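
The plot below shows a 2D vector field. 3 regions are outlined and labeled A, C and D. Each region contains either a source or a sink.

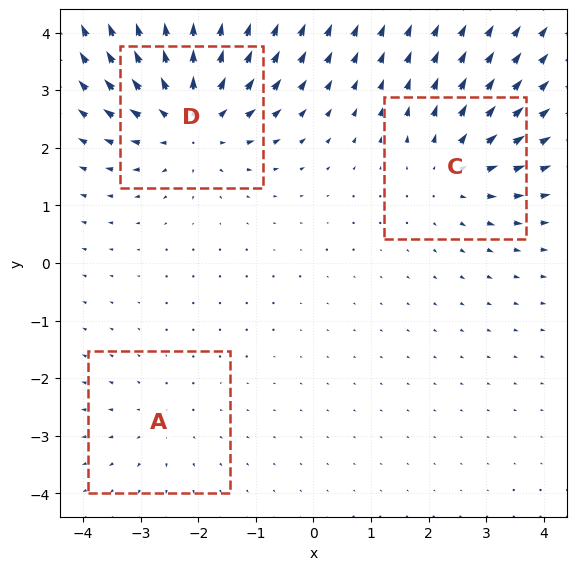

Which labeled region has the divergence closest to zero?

A

Divergence at each region's feature centre — A: about +2, C: about +3, D: about +5. Region A is closest to zero.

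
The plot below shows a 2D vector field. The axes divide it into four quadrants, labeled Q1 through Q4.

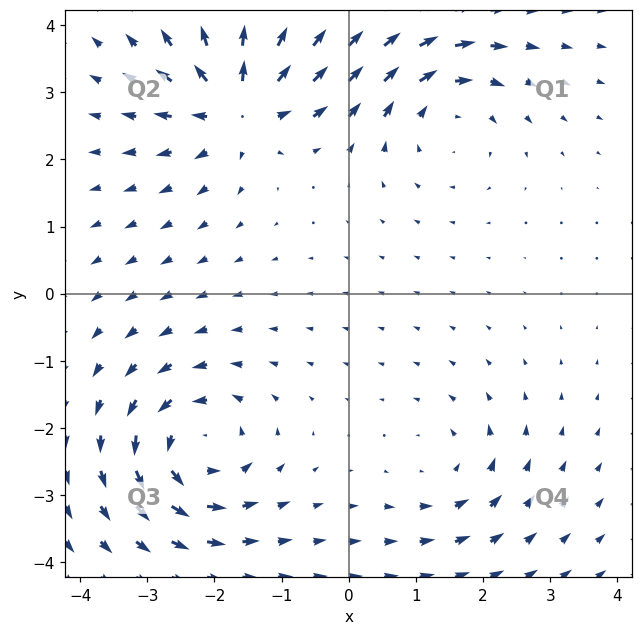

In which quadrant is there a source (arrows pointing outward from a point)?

The source sits at approximately (-1.6, 2.8), which lies in quadrant Q2. The divergence there is about +6, positive as expected for a source.

Q2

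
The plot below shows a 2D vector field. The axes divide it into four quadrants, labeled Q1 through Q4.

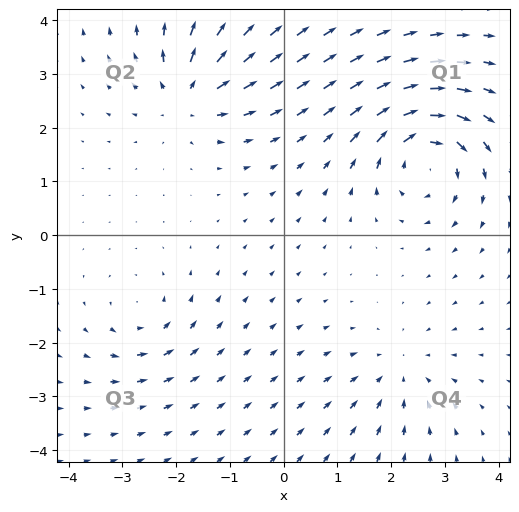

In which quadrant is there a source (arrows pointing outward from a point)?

The source sits at approximately (-1.8, 2.6), which lies in quadrant Q2. The divergence there is about +5, positive as expected for a source.

Q2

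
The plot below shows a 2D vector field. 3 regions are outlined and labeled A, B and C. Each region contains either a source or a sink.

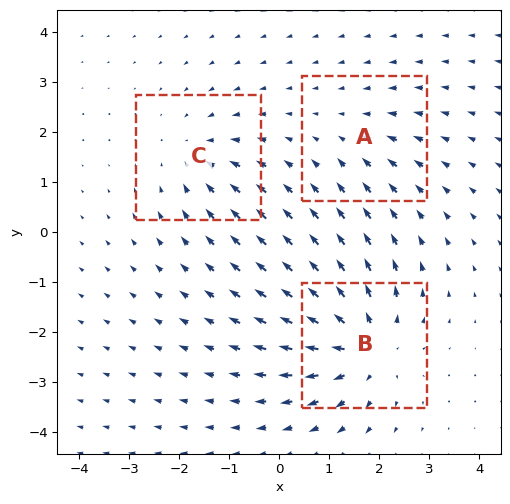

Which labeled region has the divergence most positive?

Divergence at each region's feature centre — A: about -2, B: about +5, C: about -3. Region B is most positive.

B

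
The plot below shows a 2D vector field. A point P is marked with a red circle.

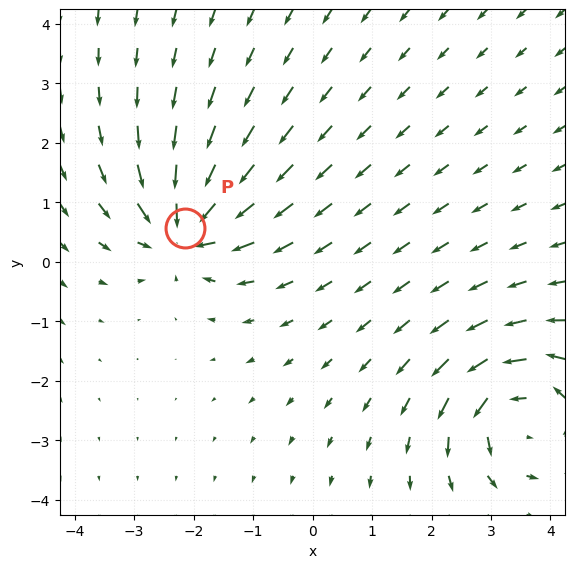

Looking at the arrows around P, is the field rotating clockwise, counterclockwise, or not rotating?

not rotating

Near P at (-2.1, 0.6) the arrows show no circulation. The curl there is ≈0.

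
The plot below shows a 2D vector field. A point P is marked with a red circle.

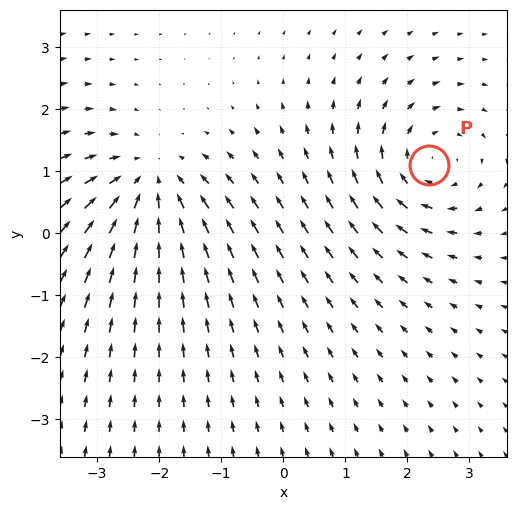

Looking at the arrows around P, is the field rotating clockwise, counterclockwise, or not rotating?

Near P at (2.3, 1.1) the arrows circulate clockwise. The curl (z-component) there is about -4; negative curl means clockwise rotation.

clockwise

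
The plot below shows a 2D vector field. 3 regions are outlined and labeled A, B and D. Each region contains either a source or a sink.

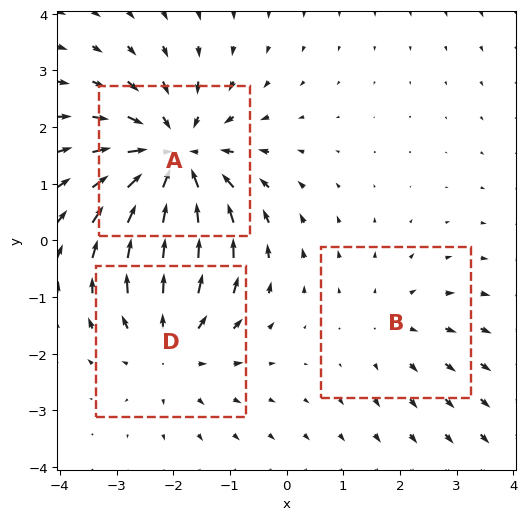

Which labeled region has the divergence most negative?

Divergence at each region's feature centre — A: about -5, B: about +2, D: about +3. Region A is most negative.

A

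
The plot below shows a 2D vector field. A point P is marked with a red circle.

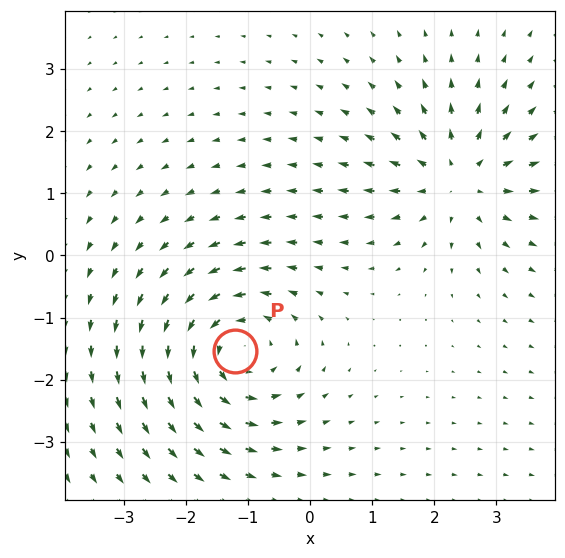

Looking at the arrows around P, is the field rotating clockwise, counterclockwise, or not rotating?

Near P at (-1.2, -1.5) the arrows circulate counterclockwise. The curl (z-component) there is about +4; positive curl means counterclockwise rotation.

counterclockwise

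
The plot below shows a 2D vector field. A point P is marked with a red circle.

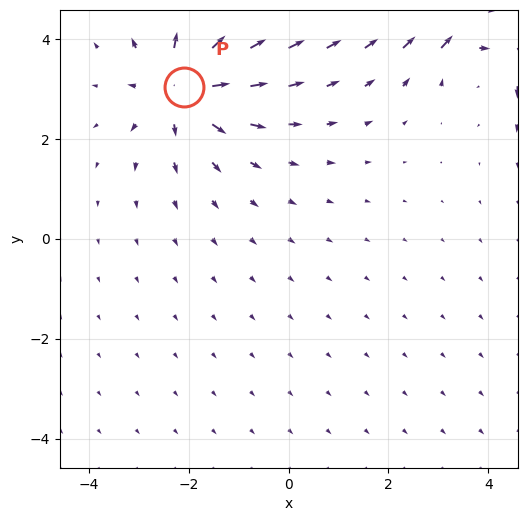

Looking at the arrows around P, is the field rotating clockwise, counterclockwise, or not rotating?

not rotating

Near P at (-2.1, 3.0) the arrows show no circulation. The curl there is ≈0.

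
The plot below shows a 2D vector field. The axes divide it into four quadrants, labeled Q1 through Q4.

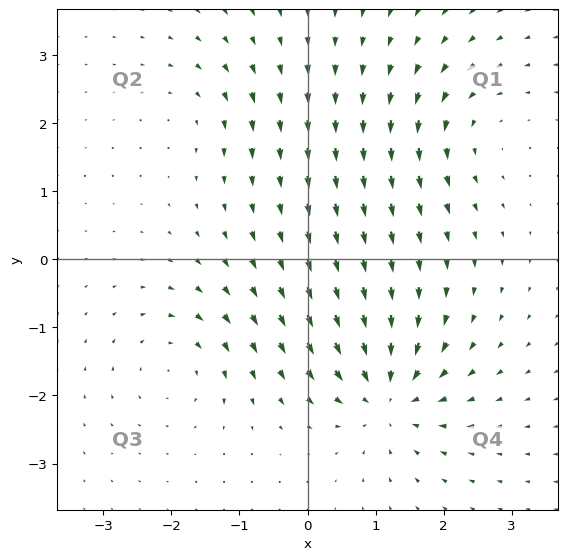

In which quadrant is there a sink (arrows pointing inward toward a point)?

The sink sits at approximately (1.2, -2.0), which lies in quadrant Q4. The divergence there is about -7, negative as expected for a sink.

Q4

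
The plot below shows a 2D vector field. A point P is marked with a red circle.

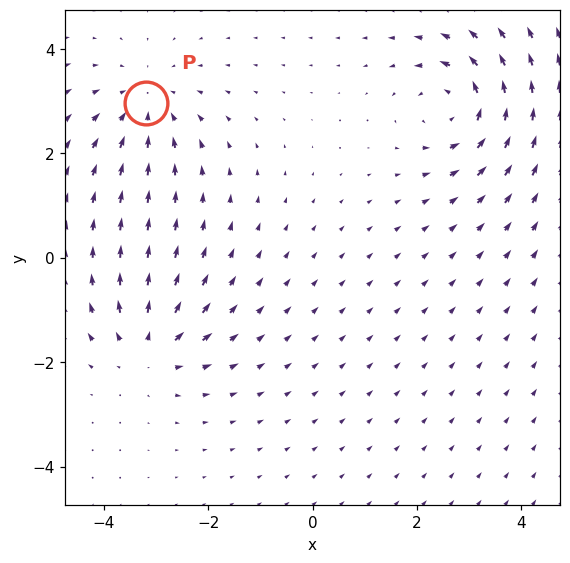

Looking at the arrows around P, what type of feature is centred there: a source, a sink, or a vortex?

sink

At P (-3.2, 3.0) the arrows converge inward. Divergence about -3, curl ≈0 — negative divergence with near-zero curl is a sink.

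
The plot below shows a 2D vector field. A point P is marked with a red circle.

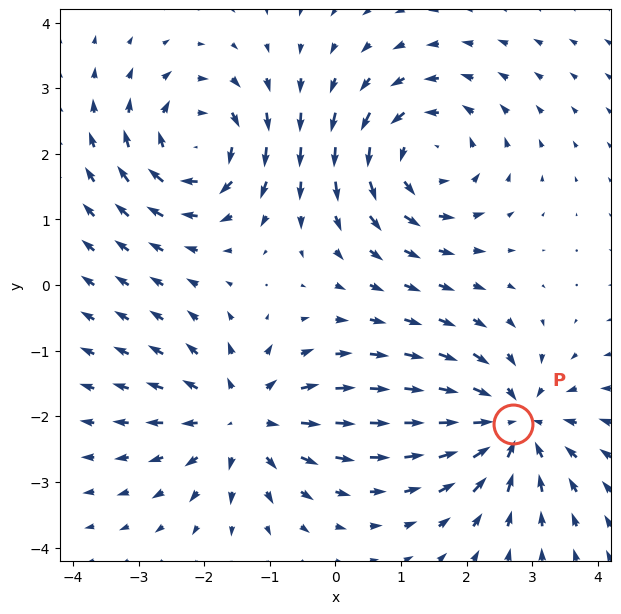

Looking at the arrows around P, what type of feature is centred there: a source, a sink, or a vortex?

At P (2.7, -2.1) the arrows converge inward. Divergence about -4, curl ≈0 — negative divergence with near-zero curl is a sink.

sink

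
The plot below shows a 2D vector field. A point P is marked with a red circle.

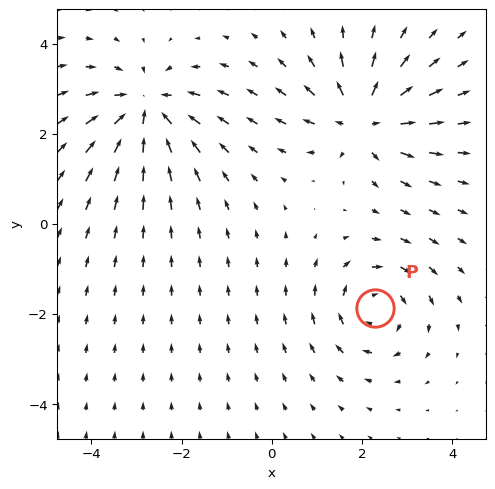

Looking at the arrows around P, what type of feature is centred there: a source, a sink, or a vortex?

vortex

At P (2.3, -1.9) the arrows circulate clockwise. Divergence ≈0, curl about -4 — near-zero divergence with nonzero curl is a vortex.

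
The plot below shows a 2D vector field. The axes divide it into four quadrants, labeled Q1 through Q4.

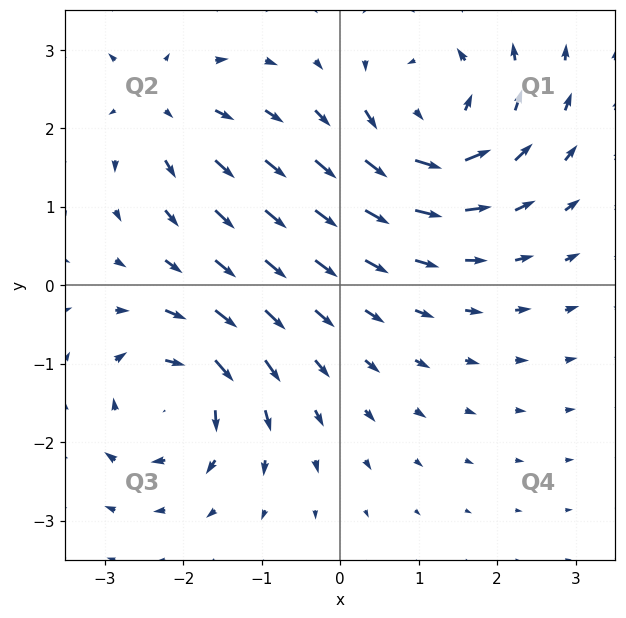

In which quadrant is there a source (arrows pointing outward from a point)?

Q2

The source sits at approximately (-2.3, 2.3), which lies in quadrant Q2. The divergence there is about +4, positive as expected for a source.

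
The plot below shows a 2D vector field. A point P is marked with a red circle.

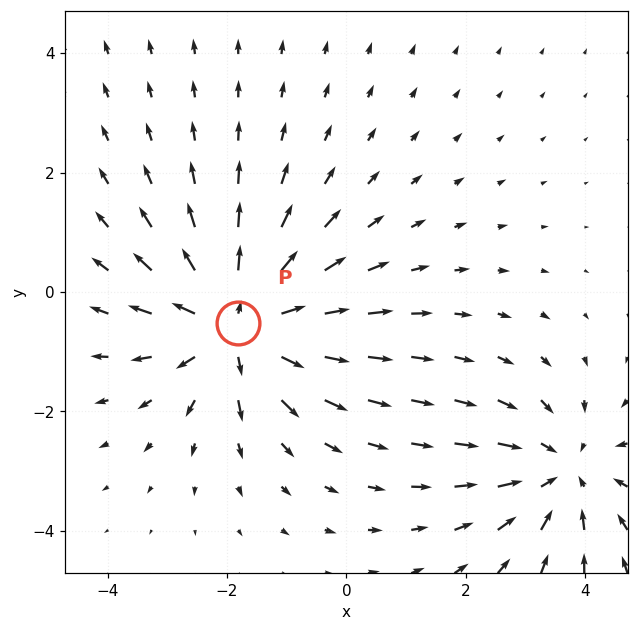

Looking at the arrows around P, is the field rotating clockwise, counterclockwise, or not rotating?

not rotating

Near P at (-1.8, -0.5) the arrows show no circulation. The curl there is ≈0.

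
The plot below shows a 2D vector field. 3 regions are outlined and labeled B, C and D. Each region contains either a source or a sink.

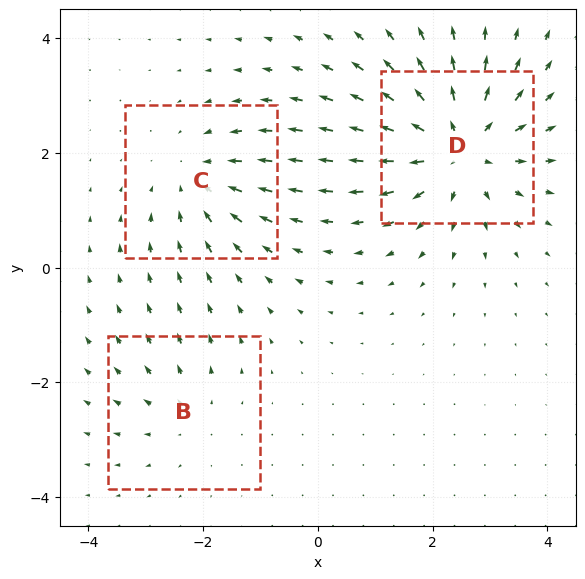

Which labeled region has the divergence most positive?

Divergence at each region's feature centre — B: about +2, C: about -3, D: about +5. Region D is most positive.

D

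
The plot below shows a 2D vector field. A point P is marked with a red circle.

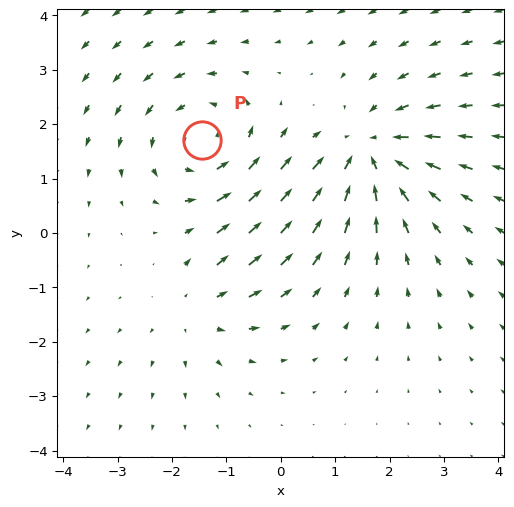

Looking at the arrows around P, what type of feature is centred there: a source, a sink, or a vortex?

vortex

At P (-1.4, 1.7) the arrows circulate counterclockwise. Divergence ≈0, curl about +4 — near-zero divergence with nonzero curl is a vortex.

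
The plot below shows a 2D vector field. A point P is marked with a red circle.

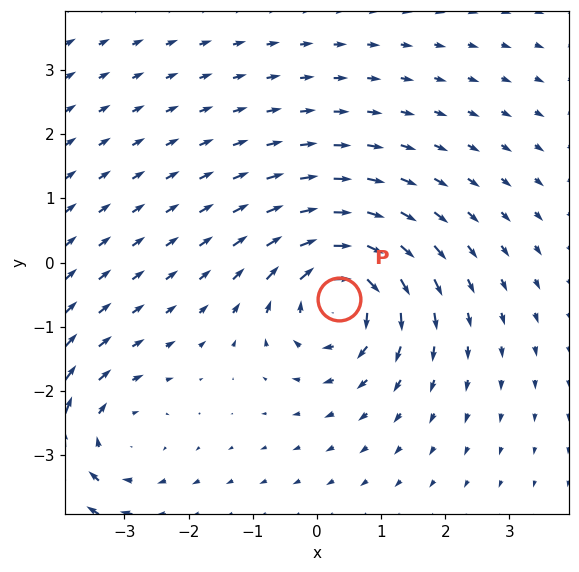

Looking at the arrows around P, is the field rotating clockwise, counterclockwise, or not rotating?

clockwise

Near P at (0.3, -0.6) the arrows circulate clockwise. The curl (z-component) there is about -6; negative curl means clockwise rotation.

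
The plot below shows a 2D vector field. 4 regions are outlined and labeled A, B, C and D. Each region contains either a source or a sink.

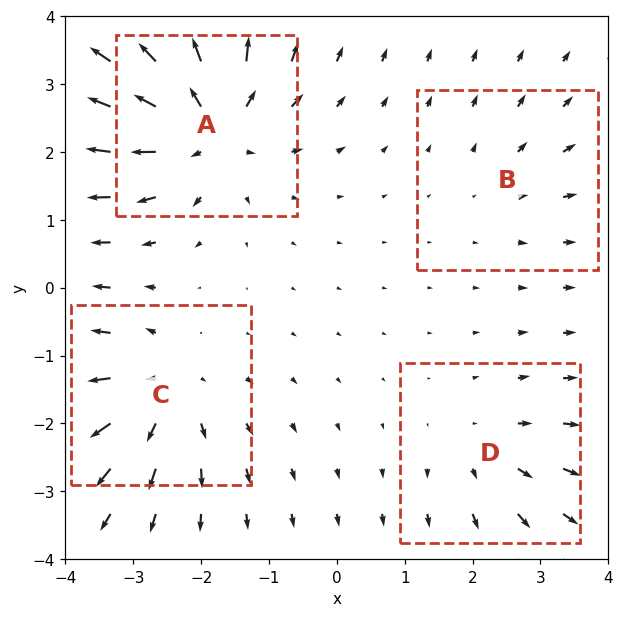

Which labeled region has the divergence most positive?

Divergence at each region's feature centre — A: about +7, B: about +2, C: about +5, D: about +3. Region A is most positive.

A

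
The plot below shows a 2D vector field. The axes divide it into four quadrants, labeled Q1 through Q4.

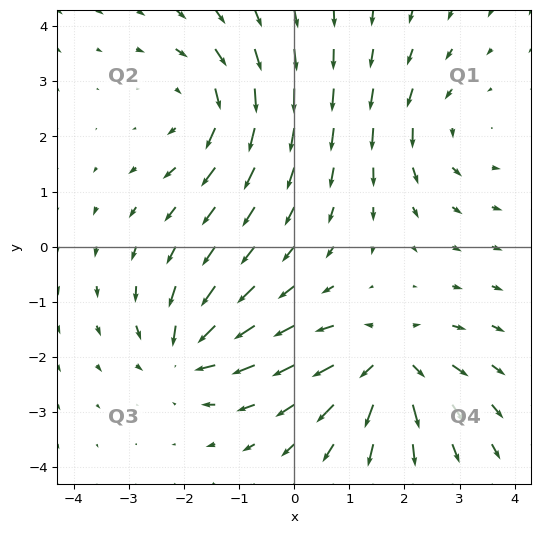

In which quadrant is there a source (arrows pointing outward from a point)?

Q4

The source sits at approximately (1.7, -2.1), which lies in quadrant Q4. The divergence there is about +4, positive as expected for a source.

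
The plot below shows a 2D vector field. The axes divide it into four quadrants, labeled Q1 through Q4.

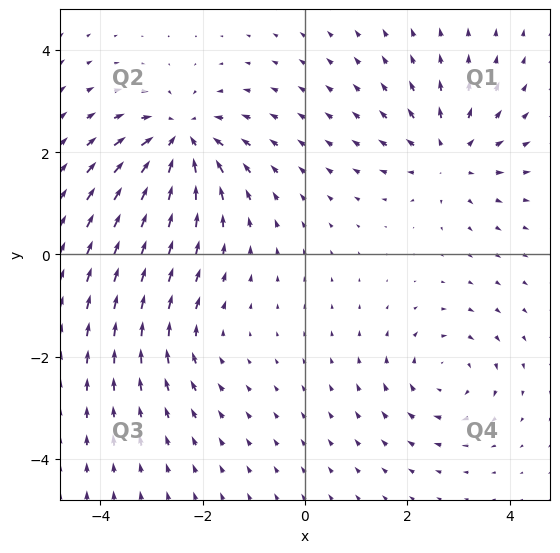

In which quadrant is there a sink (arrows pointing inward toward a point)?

Q2

The sink sits at approximately (-2.4, 2.2), which lies in quadrant Q2. The divergence there is about -7, negative as expected for a sink.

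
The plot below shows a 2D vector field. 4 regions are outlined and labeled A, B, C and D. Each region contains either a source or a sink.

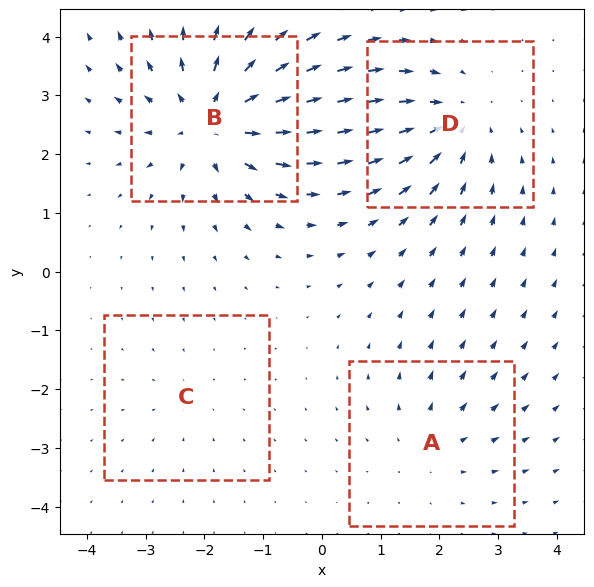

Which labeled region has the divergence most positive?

B

Divergence at each region's feature centre — A: about +3, B: about +7, C: about -2, D: about -5. Region B is most positive.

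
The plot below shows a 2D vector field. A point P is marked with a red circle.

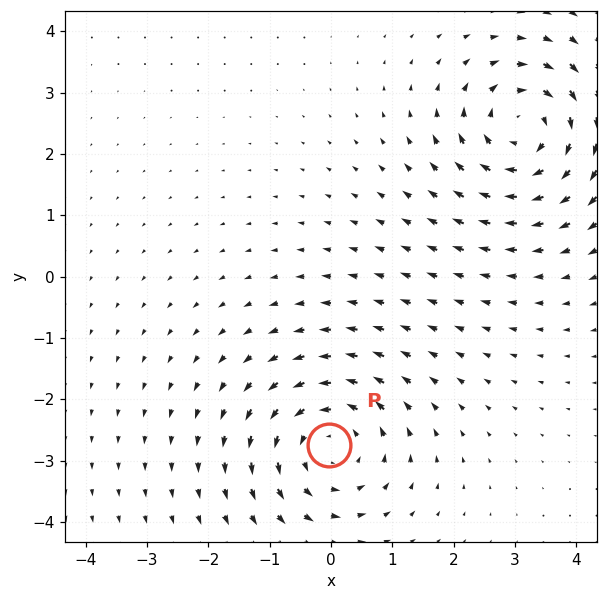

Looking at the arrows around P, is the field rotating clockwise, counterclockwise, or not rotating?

counterclockwise

Near P at (-0.0, -2.7) the arrows circulate counterclockwise. The curl (z-component) there is about +3; positive curl means counterclockwise rotation.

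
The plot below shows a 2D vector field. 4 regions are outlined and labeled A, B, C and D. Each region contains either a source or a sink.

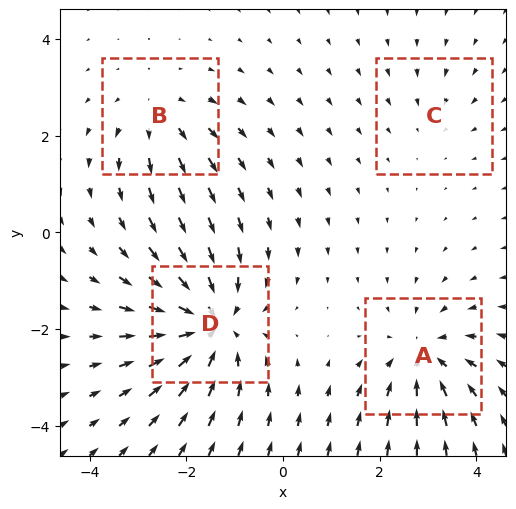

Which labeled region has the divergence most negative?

D

Divergence at each region's feature centre — A: about -4, B: about +3, C: about -2, D: about -6. Region D is most negative.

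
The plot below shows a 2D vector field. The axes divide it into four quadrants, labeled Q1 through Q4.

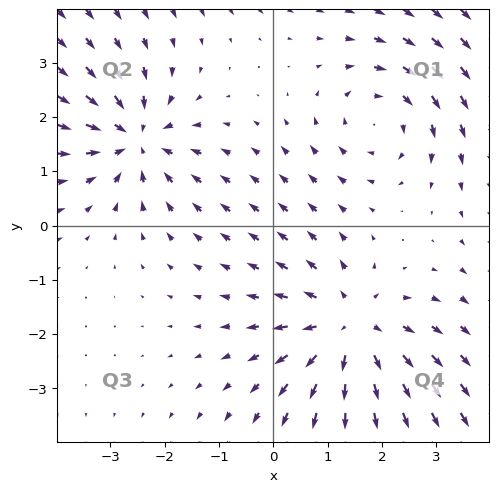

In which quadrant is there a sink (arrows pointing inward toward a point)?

Q2

The sink sits at approximately (-2.5, 1.6), which lies in quadrant Q2. The divergence there is about -4, negative as expected for a sink.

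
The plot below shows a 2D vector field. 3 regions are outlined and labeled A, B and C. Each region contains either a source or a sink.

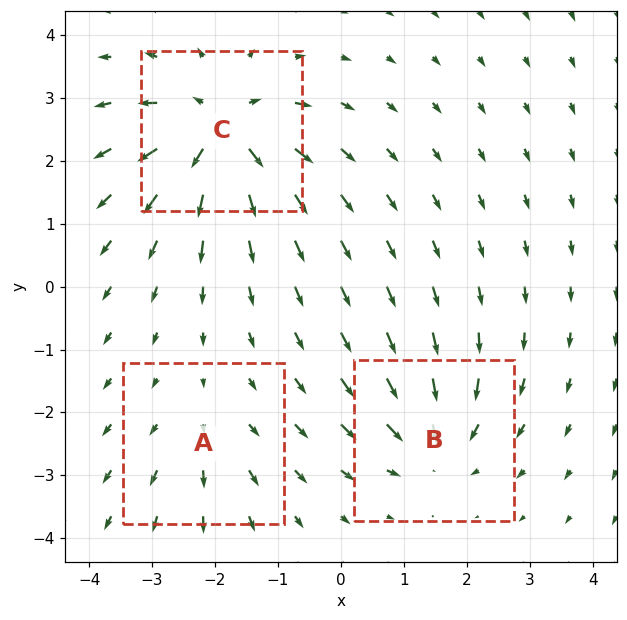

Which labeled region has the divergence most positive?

C

Divergence at each region's feature centre — A: about +2, B: about -4, C: about +6. Region C is most positive.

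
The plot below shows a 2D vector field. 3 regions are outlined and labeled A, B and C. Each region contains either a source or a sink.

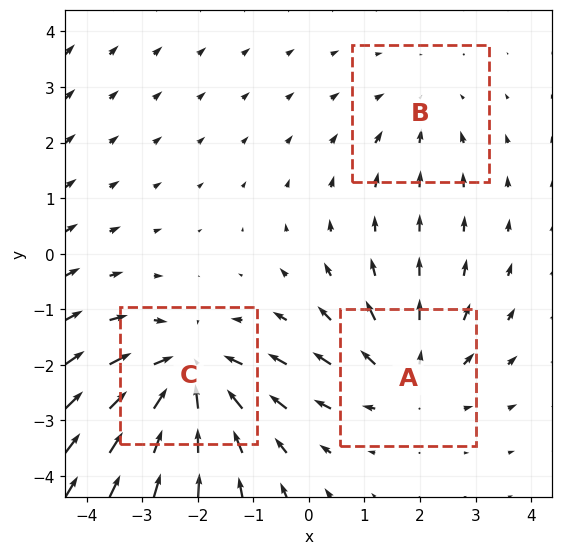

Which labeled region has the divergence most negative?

C

Divergence at each region's feature centre — A: about +3, B: about -2, C: about -4. Region C is most negative.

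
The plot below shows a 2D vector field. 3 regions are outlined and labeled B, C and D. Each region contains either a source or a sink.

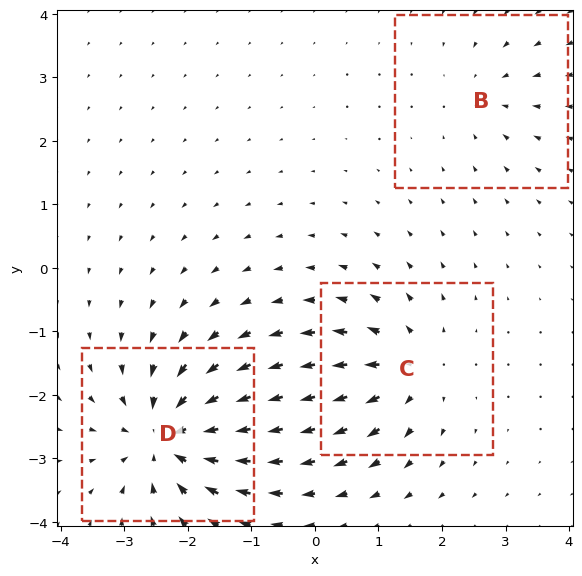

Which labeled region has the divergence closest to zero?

B

Divergence at each region's feature centre — B: about -2, C: about +4, D: about -6. Region B is closest to zero.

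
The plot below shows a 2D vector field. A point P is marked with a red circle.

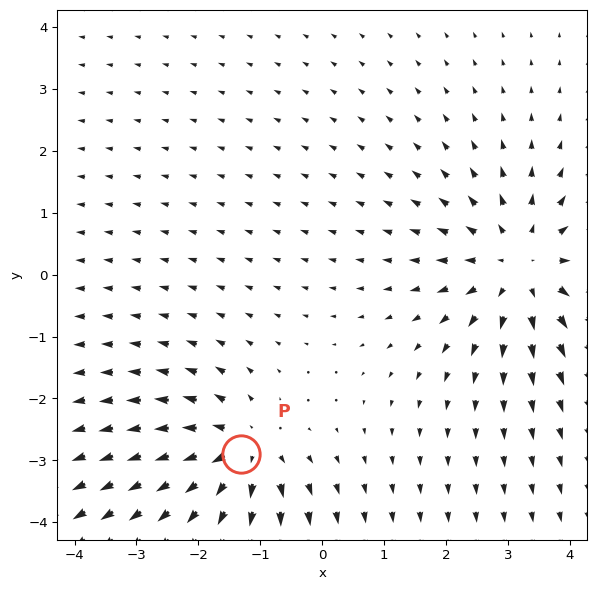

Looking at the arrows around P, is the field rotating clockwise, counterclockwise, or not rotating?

Near P at (-1.3, -2.9) the arrows show no circulation. The curl there is ≈0.

not rotating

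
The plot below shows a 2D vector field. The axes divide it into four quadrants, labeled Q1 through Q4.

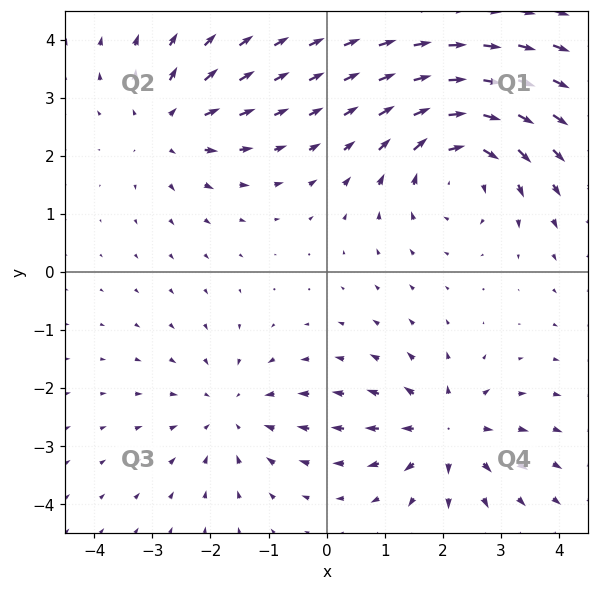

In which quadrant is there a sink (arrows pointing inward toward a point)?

The sink sits at approximately (-1.6, -2.4), which lies in quadrant Q3. The divergence there is about -2, negative as expected for a sink.

Q3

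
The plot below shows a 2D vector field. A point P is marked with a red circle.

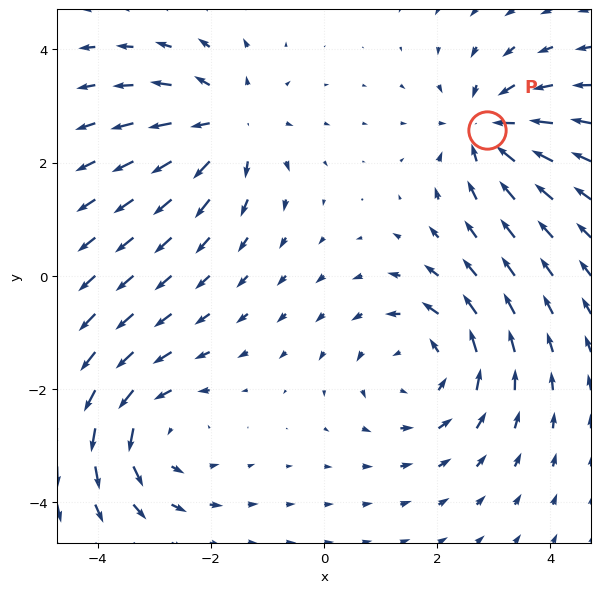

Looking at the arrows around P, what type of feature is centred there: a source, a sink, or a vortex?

At P (2.9, 2.6) the arrows converge inward. Divergence about -5, curl ≈0 — negative divergence with near-zero curl is a sink.

sink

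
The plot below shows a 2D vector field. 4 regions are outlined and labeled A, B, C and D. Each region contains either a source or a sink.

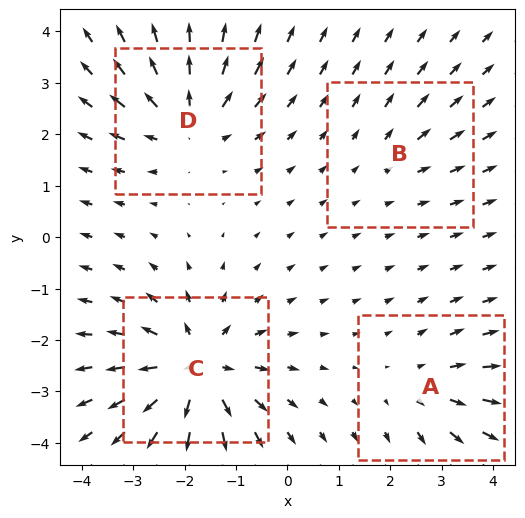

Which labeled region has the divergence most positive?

C

Divergence at each region's feature centre — A: about +3, B: about +2, C: about +7, D: about +5. Region C is most positive.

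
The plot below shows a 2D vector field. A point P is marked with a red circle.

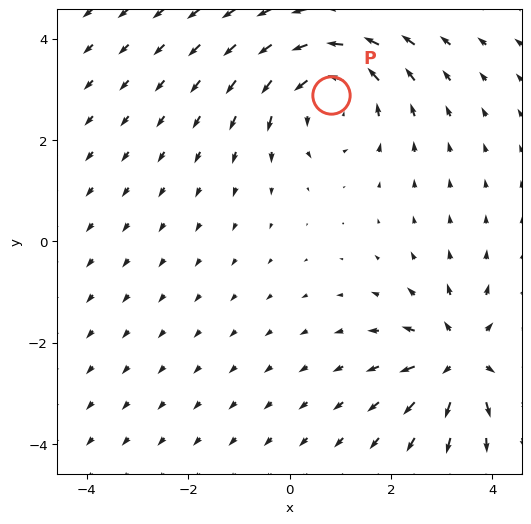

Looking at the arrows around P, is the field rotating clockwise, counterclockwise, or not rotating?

Near P at (0.8, 2.9) the arrows circulate counterclockwise. The curl (z-component) there is about +4; positive curl means counterclockwise rotation.

counterclockwise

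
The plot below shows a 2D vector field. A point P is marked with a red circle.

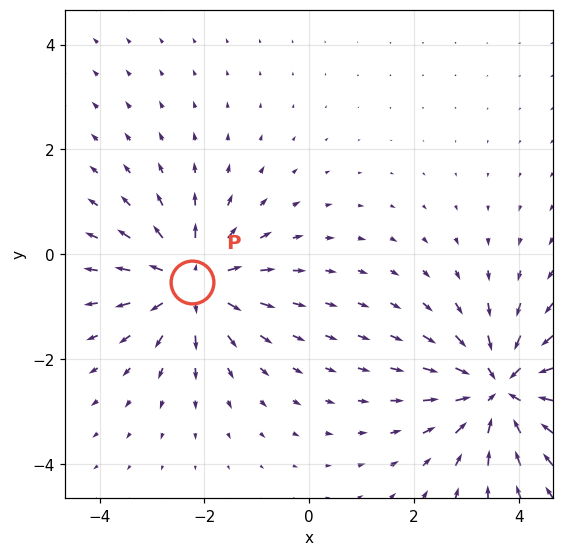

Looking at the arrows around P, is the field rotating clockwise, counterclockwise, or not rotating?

Near P at (-2.2, -0.5) the arrows show no circulation. The curl there is ≈0.

not rotating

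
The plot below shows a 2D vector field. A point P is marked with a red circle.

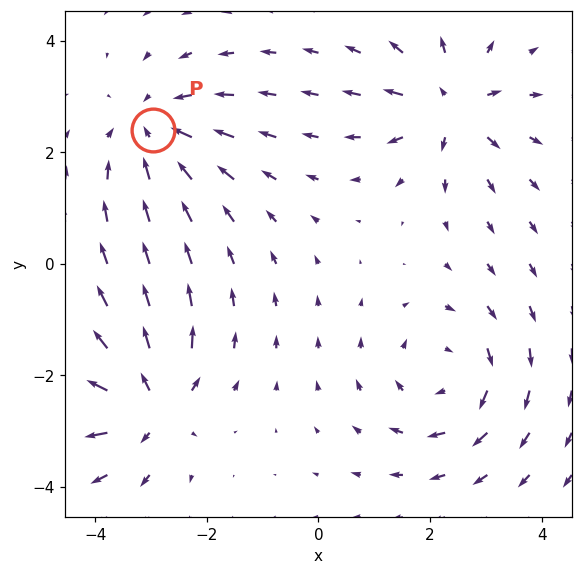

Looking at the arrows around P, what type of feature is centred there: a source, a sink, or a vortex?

sink

At P (-3.0, 2.4) the arrows converge inward. Divergence about -4, curl ≈0 — negative divergence with near-zero curl is a sink.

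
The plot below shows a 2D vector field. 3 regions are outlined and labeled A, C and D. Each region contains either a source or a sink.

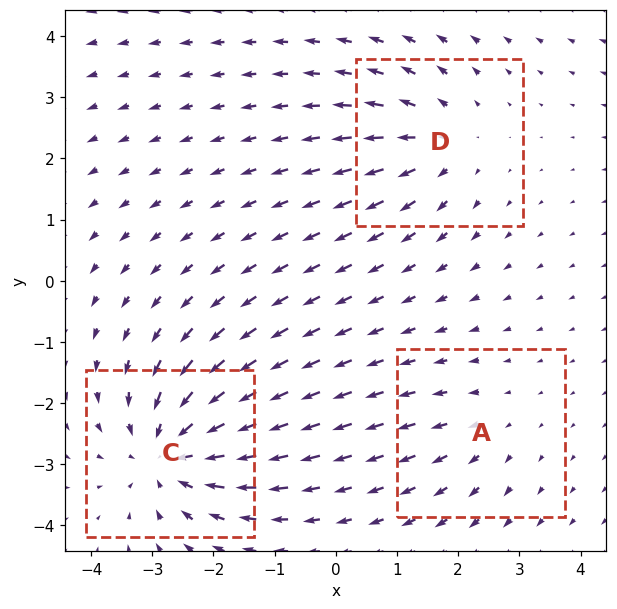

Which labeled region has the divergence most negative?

Divergence at each region's feature centre — A: about +2, C: about -5, D: about +3. Region C is most negative.

C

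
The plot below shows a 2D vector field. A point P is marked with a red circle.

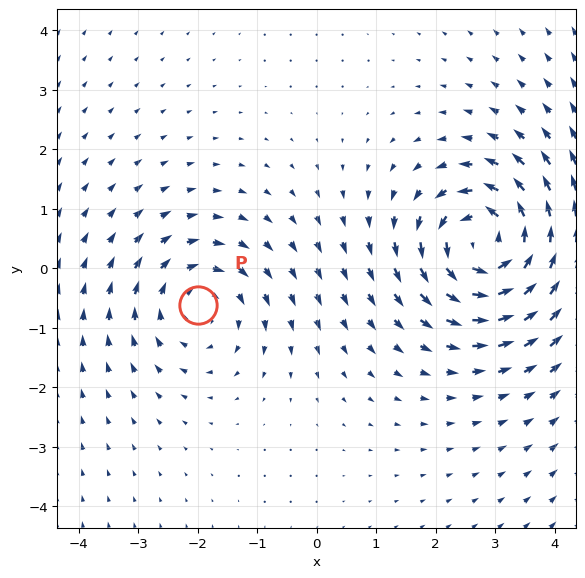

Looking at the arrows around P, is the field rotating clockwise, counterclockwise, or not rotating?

Near P at (-2.0, -0.6) the arrows circulate clockwise. The curl (z-component) there is about -3; negative curl means clockwise rotation.

clockwise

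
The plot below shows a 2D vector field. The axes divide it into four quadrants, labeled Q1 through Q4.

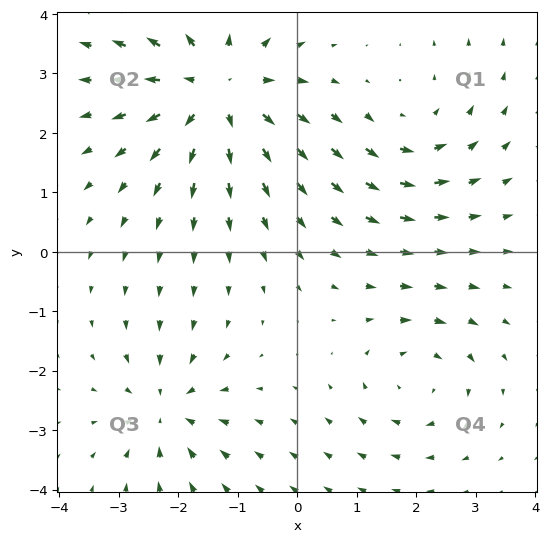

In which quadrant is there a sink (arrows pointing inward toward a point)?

The sink sits at approximately (-2.2, -2.6), which lies in quadrant Q3. The divergence there is about -3, negative as expected for a sink.

Q3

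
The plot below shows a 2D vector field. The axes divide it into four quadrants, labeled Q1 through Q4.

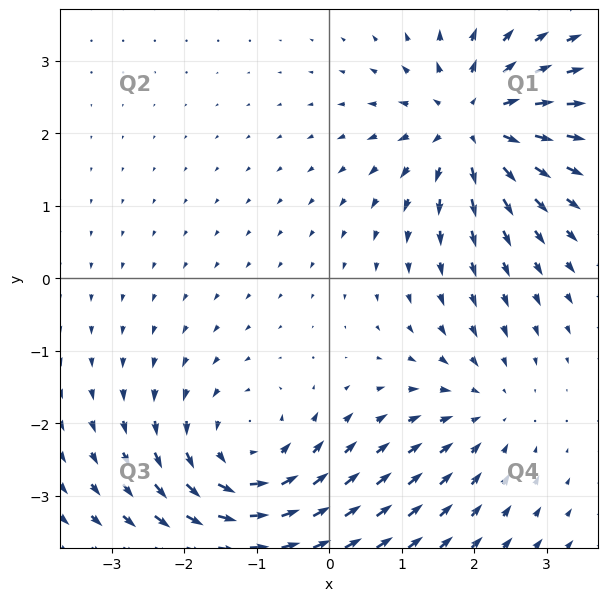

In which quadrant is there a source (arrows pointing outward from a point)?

The source sits at approximately (2.0, 2.1), which lies in quadrant Q1. The divergence there is about +6, positive as expected for a source.

Q1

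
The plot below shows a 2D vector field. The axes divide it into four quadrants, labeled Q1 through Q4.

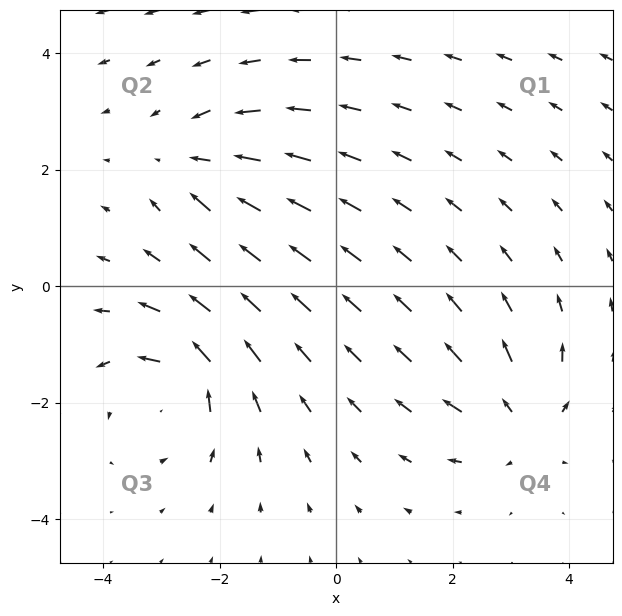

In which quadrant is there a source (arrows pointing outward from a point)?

The source sits at approximately (3.2, -2.3), which lies in quadrant Q4. The divergence there is about +4, positive as expected for a source.

Q4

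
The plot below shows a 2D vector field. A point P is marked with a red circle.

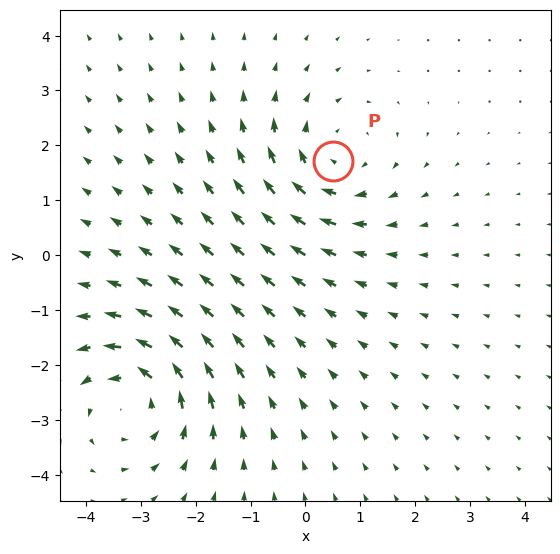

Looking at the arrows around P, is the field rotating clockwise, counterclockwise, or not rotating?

Near P at (0.5, 1.7) the arrows circulate clockwise. The curl (z-component) there is about -3; negative curl means clockwise rotation.

clockwise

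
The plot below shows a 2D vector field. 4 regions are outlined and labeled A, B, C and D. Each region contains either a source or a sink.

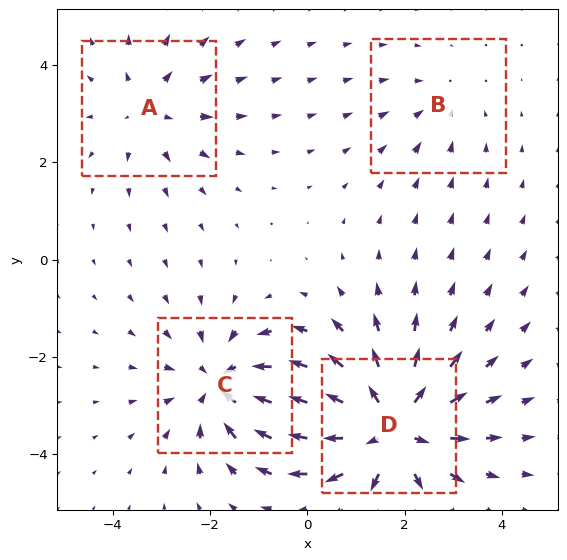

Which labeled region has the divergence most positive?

Divergence at each region's feature centre — A: about +3, B: about -2, C: about -5, D: about +7. Region D is most positive.

D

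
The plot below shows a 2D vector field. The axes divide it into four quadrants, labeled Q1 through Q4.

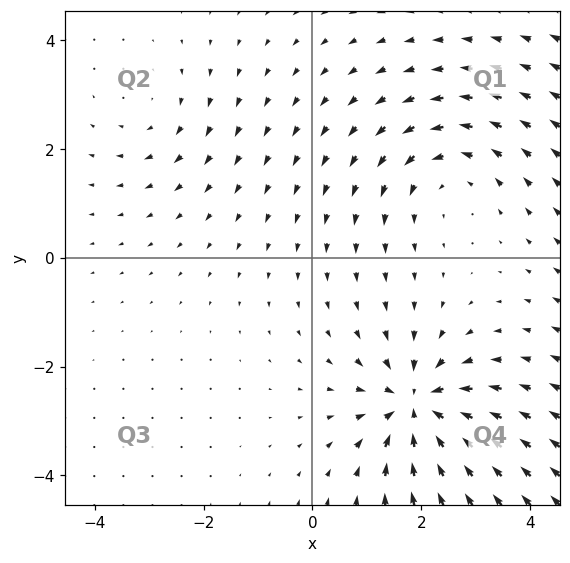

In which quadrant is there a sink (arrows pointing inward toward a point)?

The sink sits at approximately (1.9, -2.7), which lies in quadrant Q4. The divergence there is about -6, negative as expected for a sink.

Q4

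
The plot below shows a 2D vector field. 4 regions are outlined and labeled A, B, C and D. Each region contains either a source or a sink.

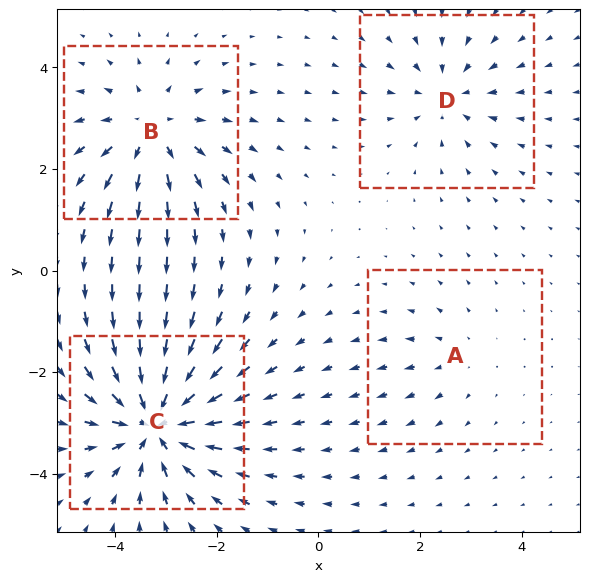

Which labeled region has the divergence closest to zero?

Divergence at each region's feature centre — A: about +2, B: about +5, C: about -7, D: about -4. Region A is closest to zero.

A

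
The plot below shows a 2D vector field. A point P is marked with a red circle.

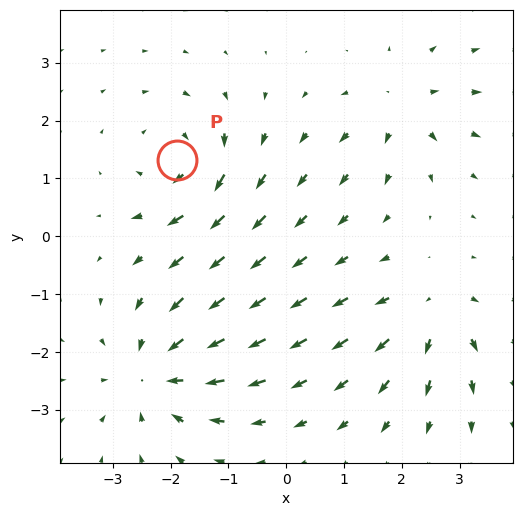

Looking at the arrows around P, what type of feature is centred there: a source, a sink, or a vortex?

At P (-1.9, 1.3) the arrows circulate clockwise. Divergence ≈0, curl about -4 — near-zero divergence with nonzero curl is a vortex.

vortex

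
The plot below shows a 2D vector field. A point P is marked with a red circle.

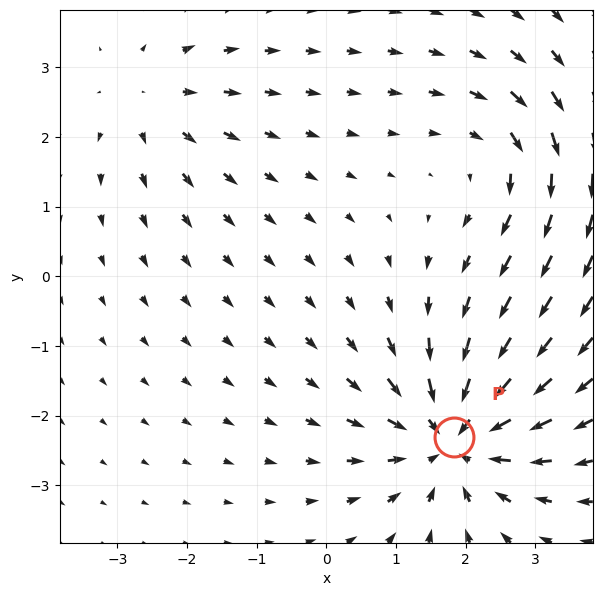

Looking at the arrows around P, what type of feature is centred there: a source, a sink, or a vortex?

sink

At P (1.8, -2.3) the arrows converge inward. Divergence about -5, curl ≈0 — negative divergence with near-zero curl is a sink.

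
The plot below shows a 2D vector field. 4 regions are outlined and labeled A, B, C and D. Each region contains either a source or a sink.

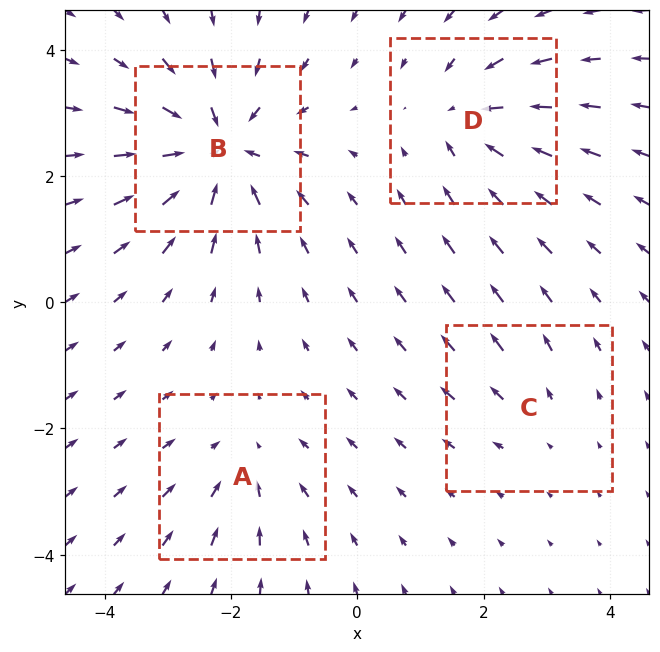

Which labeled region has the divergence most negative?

Divergence at each region's feature centre — A: about -3, B: about -7, C: about +2, D: about -5. Region B is most negative.

B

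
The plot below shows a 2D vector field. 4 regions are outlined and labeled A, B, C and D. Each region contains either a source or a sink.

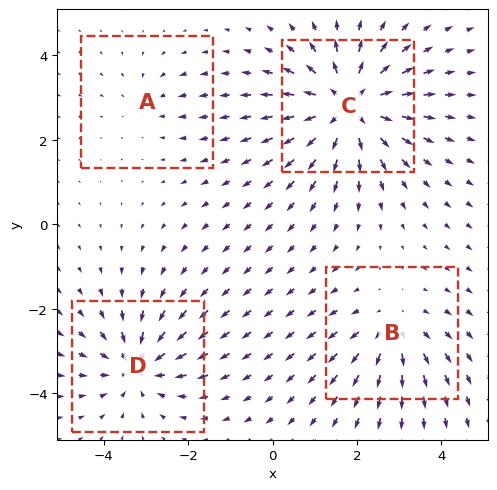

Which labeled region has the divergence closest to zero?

Divergence at each region's feature centre — A: about -2, B: about +4, C: about +7, D: about -5. Region A is closest to zero.

A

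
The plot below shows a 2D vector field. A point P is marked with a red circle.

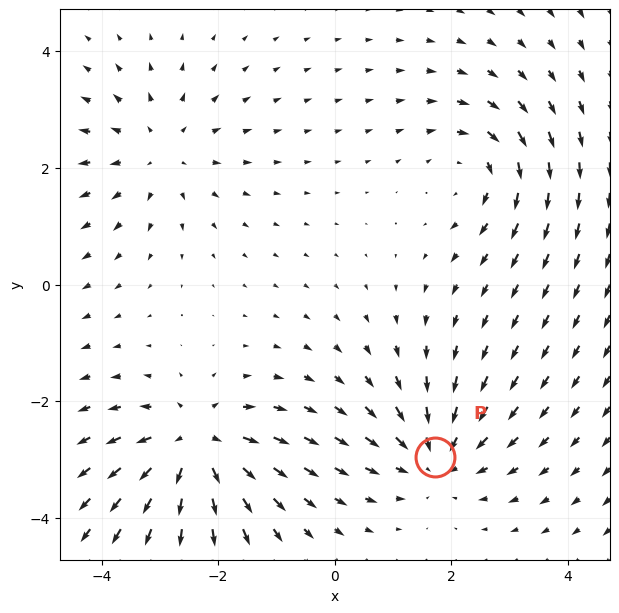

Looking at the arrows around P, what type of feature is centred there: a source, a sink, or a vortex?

sink

At P (1.7, -3.0) the arrows converge inward. Divergence about -4, curl ≈0 — negative divergence with near-zero curl is a sink.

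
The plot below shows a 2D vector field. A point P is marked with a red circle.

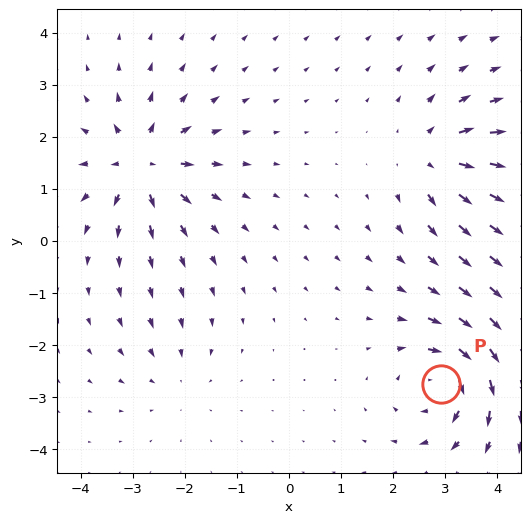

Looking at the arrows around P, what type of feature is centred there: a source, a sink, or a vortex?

vortex

At P (2.9, -2.8) the arrows circulate clockwise. Divergence ≈0, curl about -6 — near-zero divergence with nonzero curl is a vortex.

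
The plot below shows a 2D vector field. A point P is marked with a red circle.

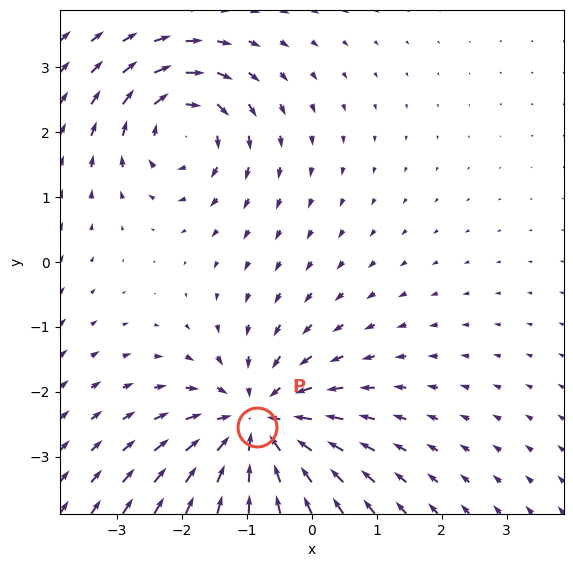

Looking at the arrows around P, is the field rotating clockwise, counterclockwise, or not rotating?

Near P at (-0.8, -2.5) the arrows show no circulation. The curl there is ≈0.

not rotating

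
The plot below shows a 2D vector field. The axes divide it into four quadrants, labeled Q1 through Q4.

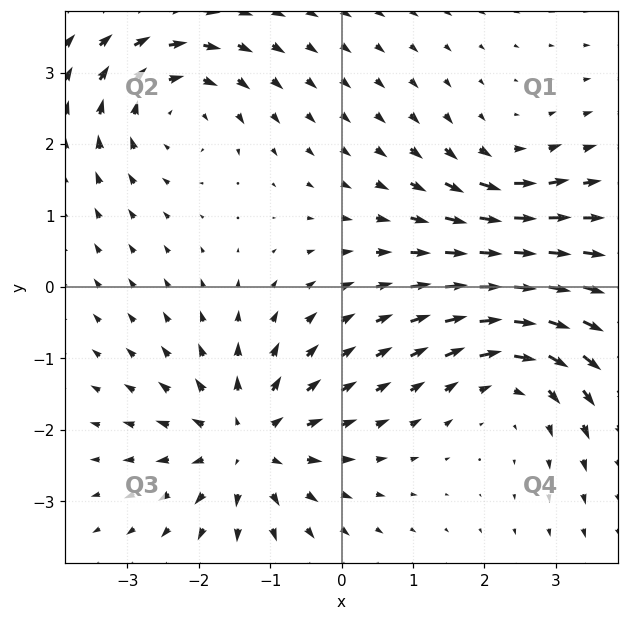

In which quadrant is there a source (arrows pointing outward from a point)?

The source sits at approximately (-1.3, -2.2), which lies in quadrant Q3. The divergence there is about +5, positive as expected for a source.

Q3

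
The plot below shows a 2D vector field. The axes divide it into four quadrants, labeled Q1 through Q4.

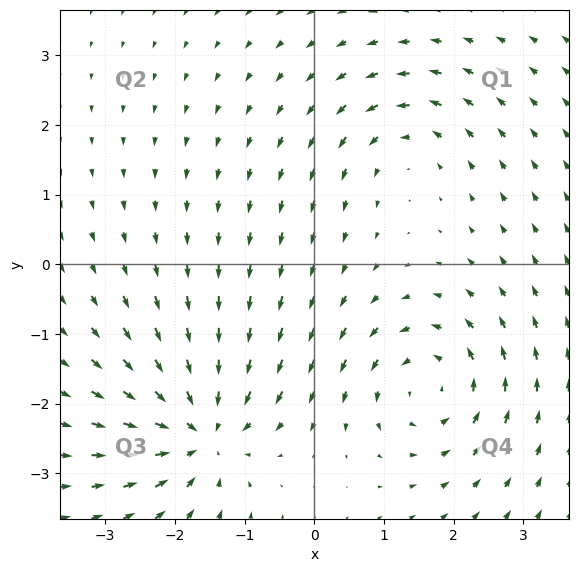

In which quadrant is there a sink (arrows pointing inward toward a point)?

Q3

The sink sits at approximately (-1.6, -2.4), which lies in quadrant Q3. The divergence there is about -5, negative as expected for a sink.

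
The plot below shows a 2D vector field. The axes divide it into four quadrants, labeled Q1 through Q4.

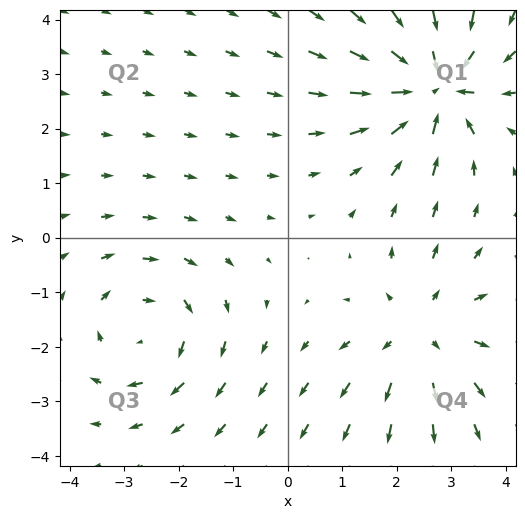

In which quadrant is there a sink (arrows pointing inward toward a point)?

Q1

The sink sits at approximately (2.7, 2.8), which lies in quadrant Q1. The divergence there is about -7, negative as expected for a sink.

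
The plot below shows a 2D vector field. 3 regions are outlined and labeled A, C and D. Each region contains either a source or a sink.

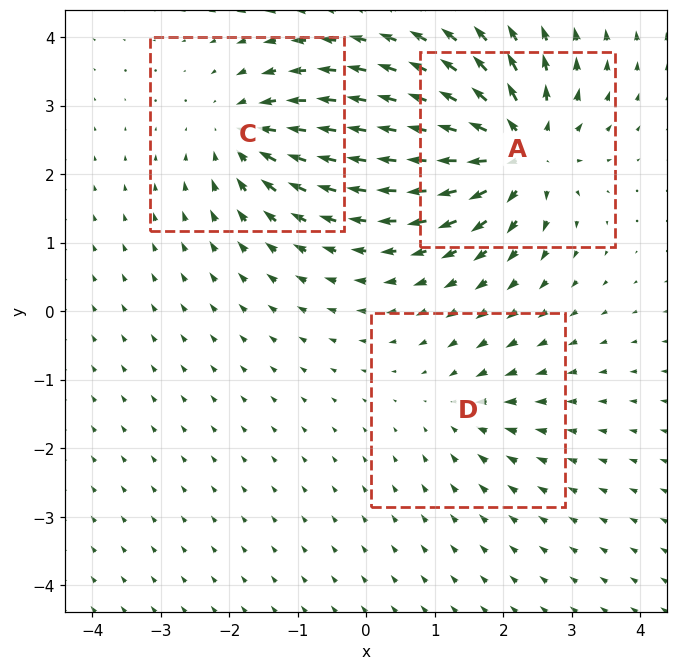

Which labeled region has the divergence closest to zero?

D

Divergence at each region's feature centre — A: about +6, C: about -4, D: about -3. Region D is closest to zero.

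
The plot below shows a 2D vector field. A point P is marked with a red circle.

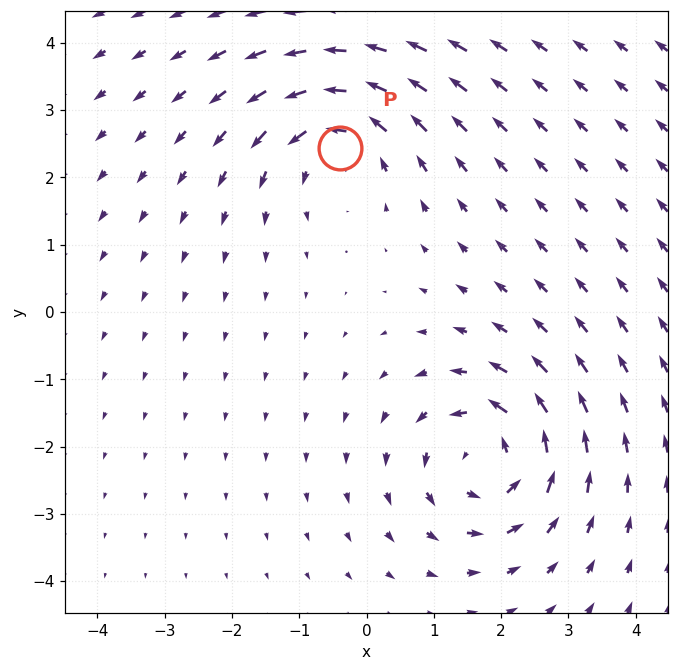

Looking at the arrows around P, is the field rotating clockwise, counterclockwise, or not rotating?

counterclockwise

Near P at (-0.4, 2.4) the arrows circulate counterclockwise. The curl (z-component) there is about +4; positive curl means counterclockwise rotation.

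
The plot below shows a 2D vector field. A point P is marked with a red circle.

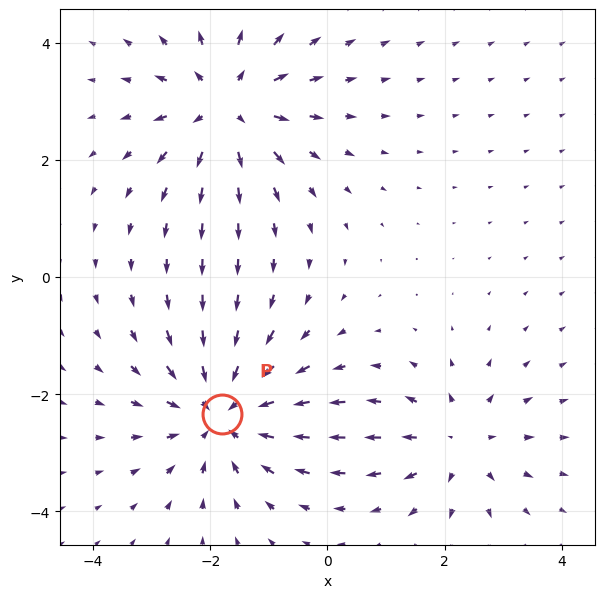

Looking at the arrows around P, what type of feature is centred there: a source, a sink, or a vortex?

sink

At P (-1.8, -2.3) the arrows converge inward. Divergence about -5, curl ≈0 — negative divergence with near-zero curl is a sink.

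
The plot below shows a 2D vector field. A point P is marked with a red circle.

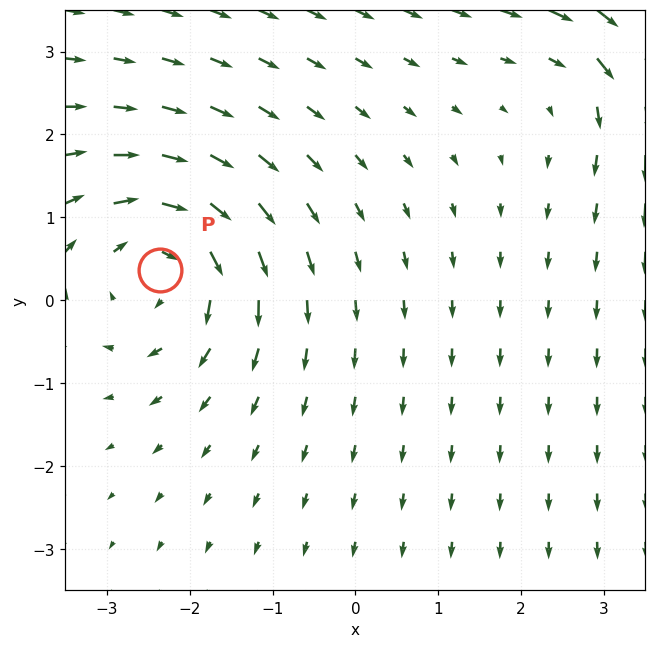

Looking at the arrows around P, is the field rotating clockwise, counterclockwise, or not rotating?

Near P at (-2.4, 0.4) the arrows circulate clockwise. The curl (z-component) there is about -4; negative curl means clockwise rotation.

clockwise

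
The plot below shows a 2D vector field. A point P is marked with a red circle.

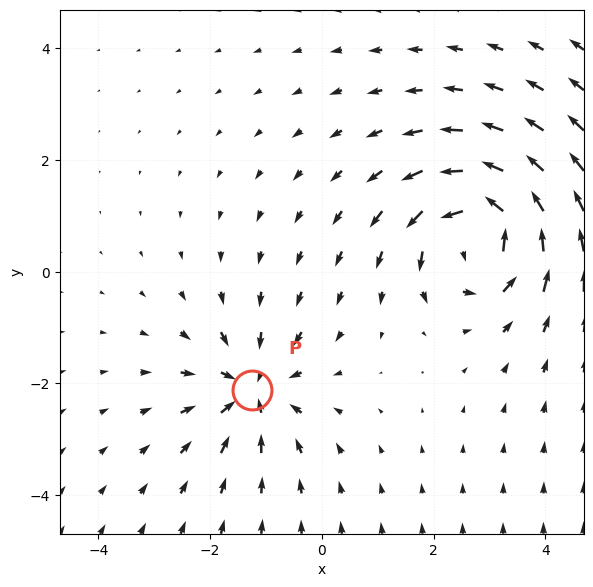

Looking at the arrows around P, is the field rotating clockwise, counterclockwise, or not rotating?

Near P at (-1.2, -2.1) the arrows show no circulation. The curl there is ≈0.

not rotating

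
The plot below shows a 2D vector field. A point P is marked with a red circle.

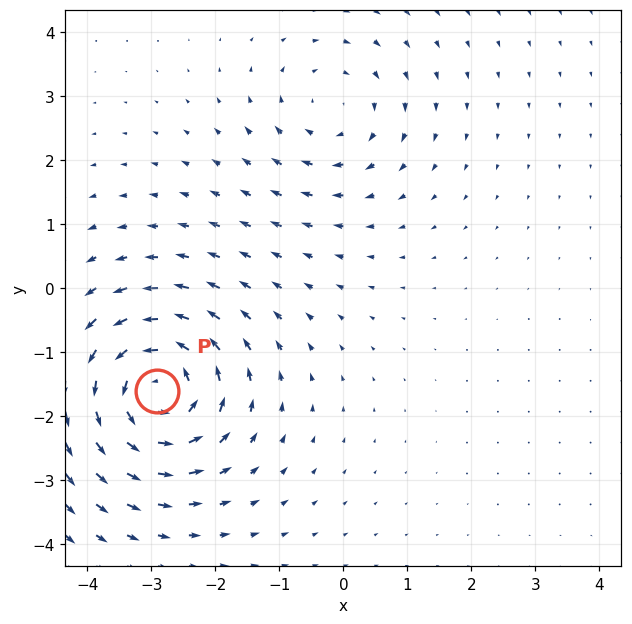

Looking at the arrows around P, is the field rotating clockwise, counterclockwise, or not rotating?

Near P at (-2.9, -1.6) the arrows circulate counterclockwise. The curl (z-component) there is about +6; positive curl means counterclockwise rotation.

counterclockwise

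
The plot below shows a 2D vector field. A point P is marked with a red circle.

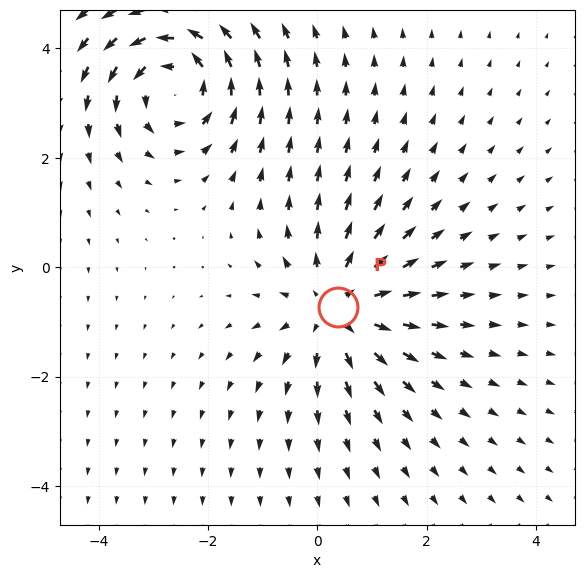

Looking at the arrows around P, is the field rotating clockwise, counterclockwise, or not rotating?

Near P at (0.4, -0.7) the arrows show no circulation. The curl there is ≈0.

not rotating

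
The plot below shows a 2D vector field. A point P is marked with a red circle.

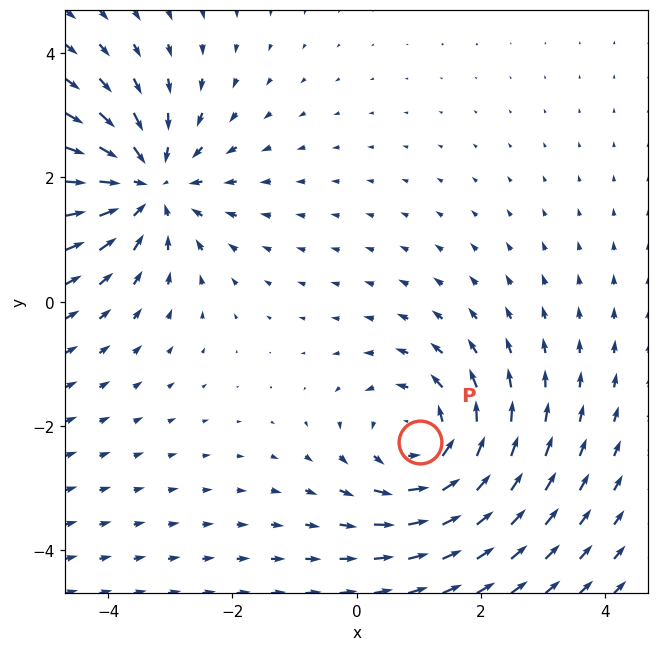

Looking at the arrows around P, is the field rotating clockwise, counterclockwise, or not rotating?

Near P at (1.0, -2.3) the arrows circulate counterclockwise. The curl (z-component) there is about +3; positive curl means counterclockwise rotation.

counterclockwise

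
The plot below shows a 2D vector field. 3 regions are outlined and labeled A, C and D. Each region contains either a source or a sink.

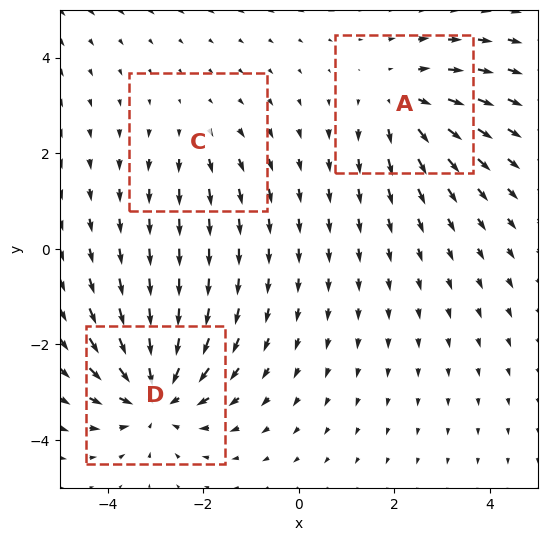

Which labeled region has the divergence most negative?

D

Divergence at each region's feature centre — A: about +3, C: about +2, D: about -5. Region D is most negative.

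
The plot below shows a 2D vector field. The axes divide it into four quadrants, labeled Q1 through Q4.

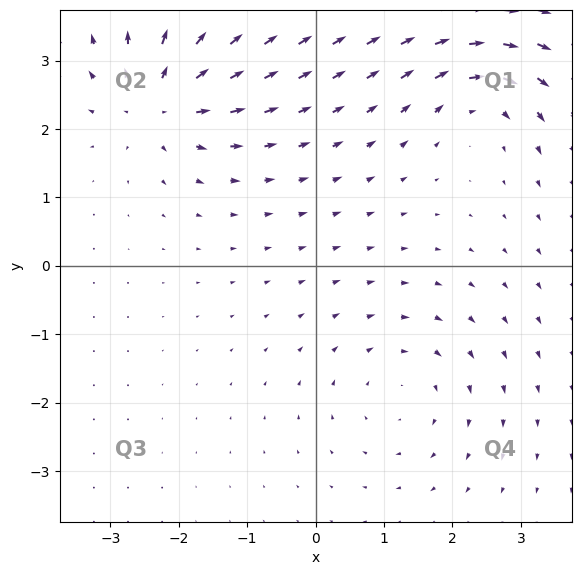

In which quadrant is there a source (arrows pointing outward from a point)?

The source sits at approximately (-2.3, 2.4), which lies in quadrant Q2. The divergence there is about +5, positive as expected for a source.

Q2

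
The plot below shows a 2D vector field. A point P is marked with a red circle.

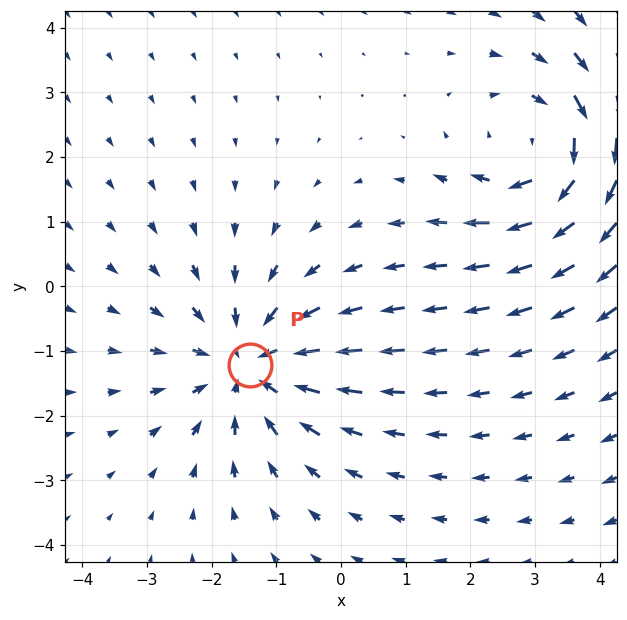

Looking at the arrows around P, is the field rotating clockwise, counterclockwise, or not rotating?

not rotating

Near P at (-1.4, -1.2) the arrows show no circulation. The curl there is ≈0.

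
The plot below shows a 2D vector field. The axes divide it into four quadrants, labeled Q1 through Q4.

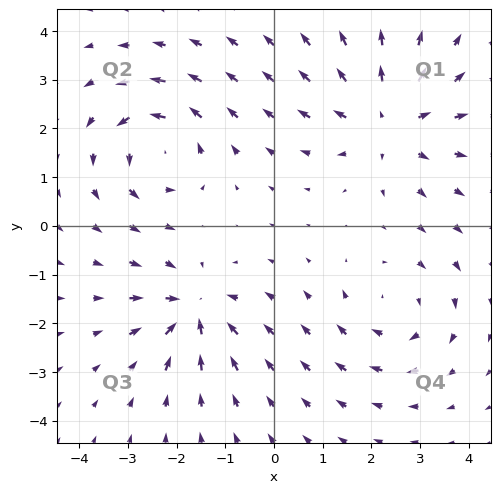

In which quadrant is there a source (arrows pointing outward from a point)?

Q1

The source sits at approximately (2.3, 2.2), which lies in quadrant Q1. The divergence there is about +4, positive as expected for a source.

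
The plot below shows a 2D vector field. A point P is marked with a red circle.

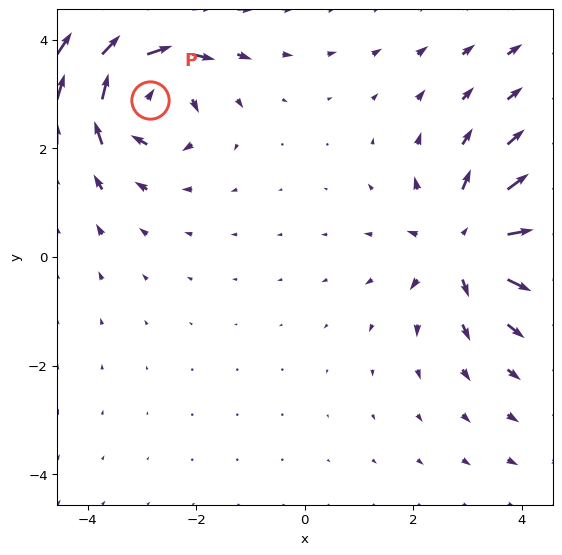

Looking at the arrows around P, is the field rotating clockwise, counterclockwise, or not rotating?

Near P at (-2.9, 2.9) the arrows circulate clockwise. The curl (z-component) there is about -5; negative curl means clockwise rotation.

clockwise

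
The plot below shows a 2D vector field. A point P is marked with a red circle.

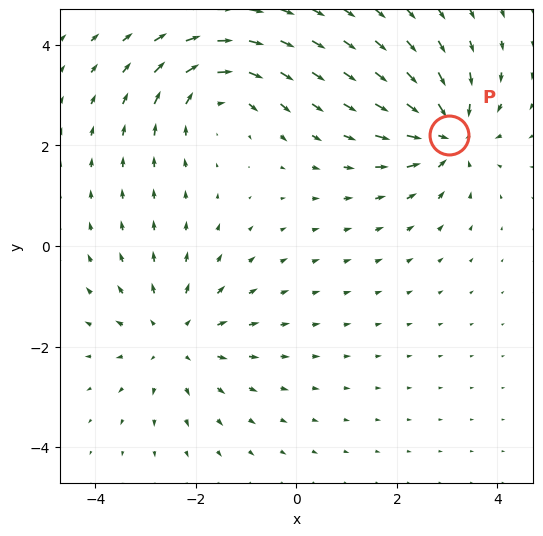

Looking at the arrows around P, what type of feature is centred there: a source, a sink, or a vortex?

At P (3.0, 2.2) the arrows converge inward. Divergence about -7, curl ≈0 — negative divergence with near-zero curl is a sink.

sink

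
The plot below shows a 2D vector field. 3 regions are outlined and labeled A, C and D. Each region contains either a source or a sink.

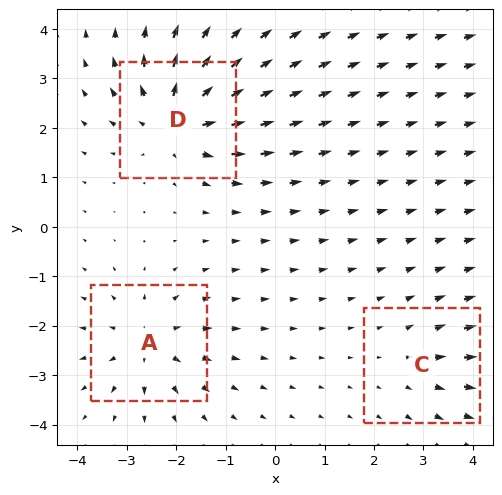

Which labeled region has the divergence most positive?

Divergence at each region's feature centre — A: about +4, C: about +2, D: about +5. Region D is most positive.

D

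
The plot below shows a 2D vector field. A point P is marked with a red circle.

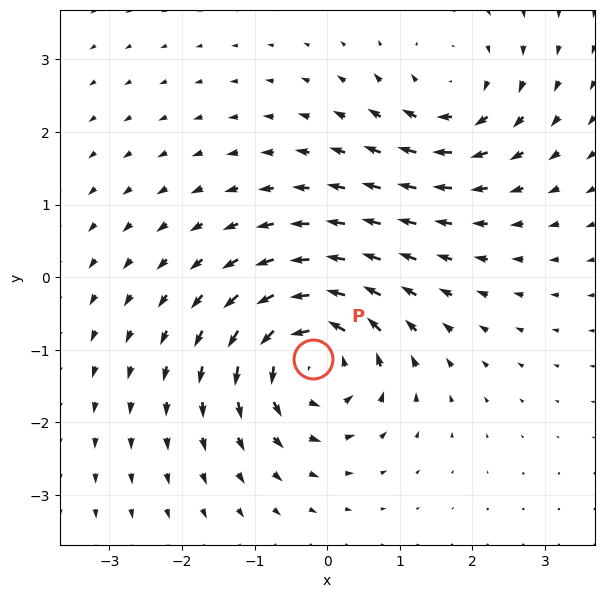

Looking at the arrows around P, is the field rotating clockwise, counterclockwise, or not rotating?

Near P at (-0.2, -1.1) the arrows circulate counterclockwise. The curl (z-component) there is about +6; positive curl means counterclockwise rotation.

counterclockwise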